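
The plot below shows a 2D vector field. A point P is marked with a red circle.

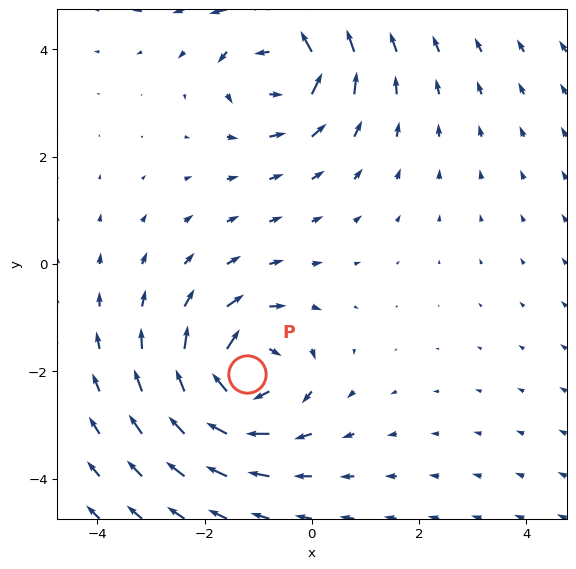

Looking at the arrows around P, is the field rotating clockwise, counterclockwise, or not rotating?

Near P at (-1.2, -2.0) the arrows circulate clockwise. The curl (z-component) there is about -5; negative curl means clockwise rotation.

clockwise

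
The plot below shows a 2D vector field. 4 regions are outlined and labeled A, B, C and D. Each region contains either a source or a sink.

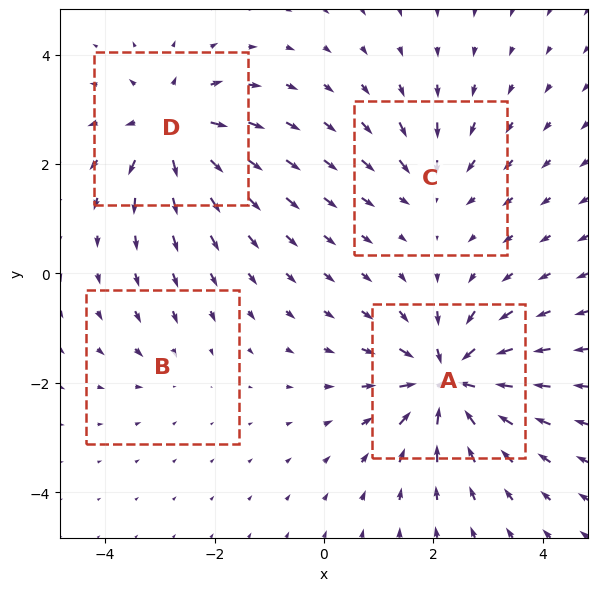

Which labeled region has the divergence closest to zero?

Divergence at each region's feature centre — A: about -8, B: about -2, C: about -4, D: about +6. Region B is closest to zero.

B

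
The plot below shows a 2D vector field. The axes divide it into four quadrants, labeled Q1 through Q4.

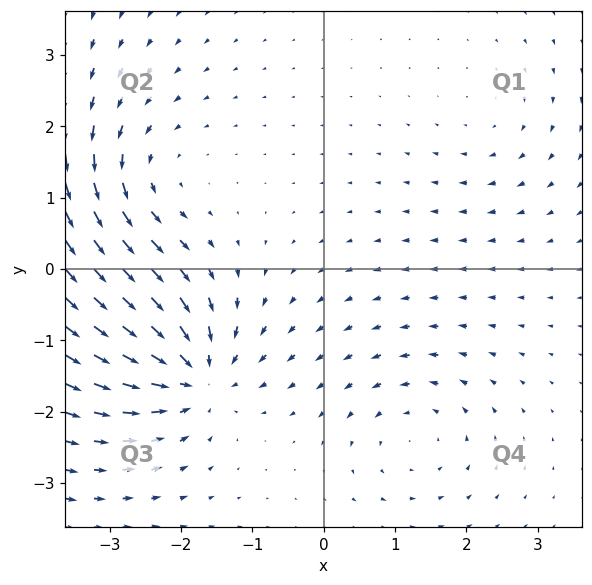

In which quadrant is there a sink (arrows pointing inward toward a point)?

The sink sits at approximately (-1.8, -1.5), which lies in quadrant Q3. The divergence there is about -7, negative as expected for a sink.

Q3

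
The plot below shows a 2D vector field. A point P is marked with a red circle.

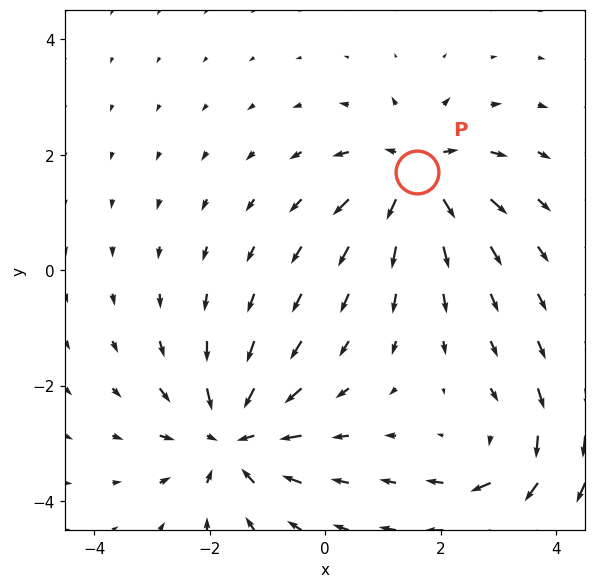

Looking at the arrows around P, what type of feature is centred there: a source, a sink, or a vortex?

source

At P (1.6, 1.7) the arrows spread outward. Divergence about +5, curl ≈0 — positive divergence with near-zero curl is a source.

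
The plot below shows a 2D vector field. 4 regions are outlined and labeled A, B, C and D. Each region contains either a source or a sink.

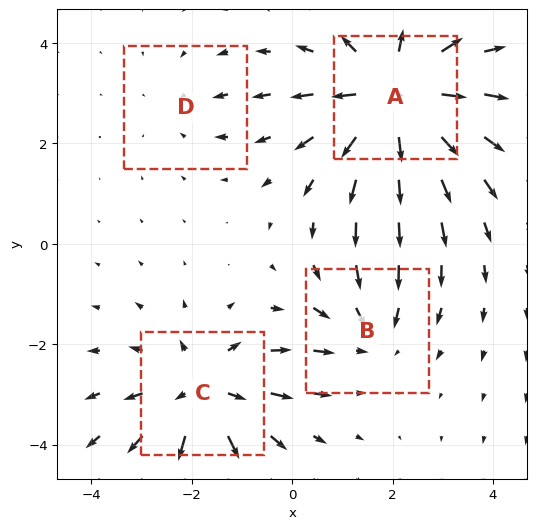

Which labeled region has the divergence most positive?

A

Divergence at each region's feature centre — A: about +6, B: about -3, C: about +4, D: about -2. Region A is most positive.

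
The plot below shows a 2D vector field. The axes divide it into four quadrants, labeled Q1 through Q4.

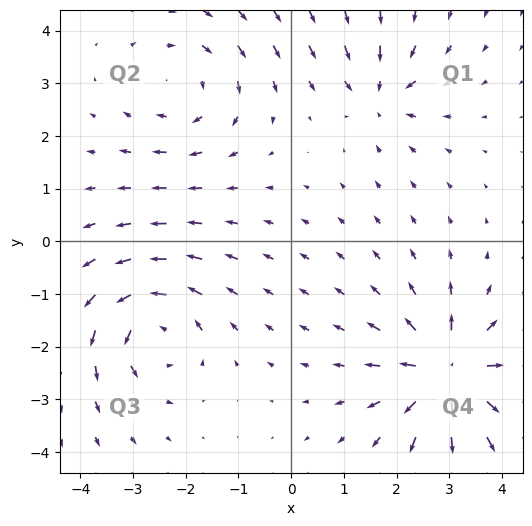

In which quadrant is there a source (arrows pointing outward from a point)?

Q4

The source sits at approximately (3.0, -2.5), which lies in quadrant Q4. The divergence there is about +7, positive as expected for a source.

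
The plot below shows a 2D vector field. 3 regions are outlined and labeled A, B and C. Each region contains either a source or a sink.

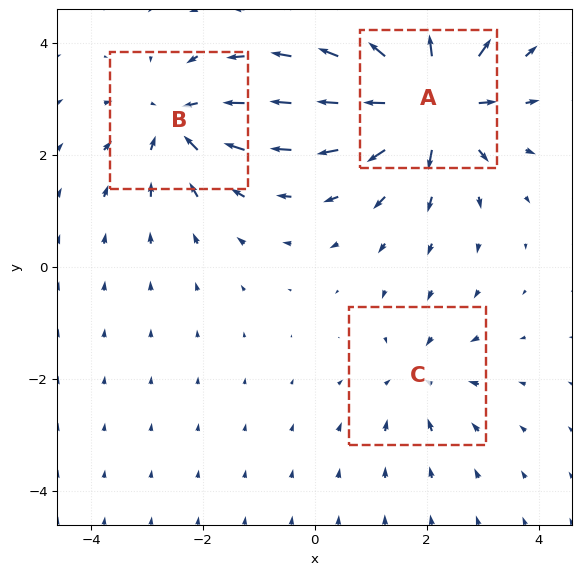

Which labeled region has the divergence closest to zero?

C

Divergence at each region's feature centre — A: about +6, B: about -4, C: about -2. Region C is closest to zero.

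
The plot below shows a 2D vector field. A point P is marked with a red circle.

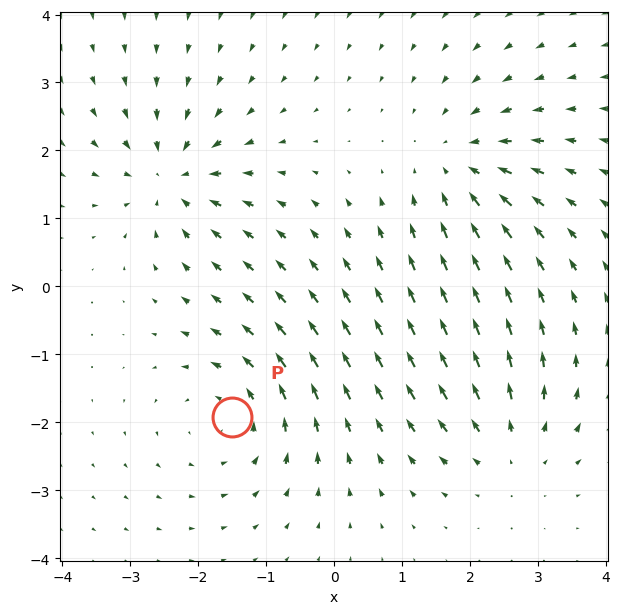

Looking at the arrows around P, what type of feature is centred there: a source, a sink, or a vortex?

vortex

At P (-1.5, -1.9) the arrows circulate counterclockwise. Divergence ≈0, curl about +4 — near-zero divergence with nonzero curl is a vortex.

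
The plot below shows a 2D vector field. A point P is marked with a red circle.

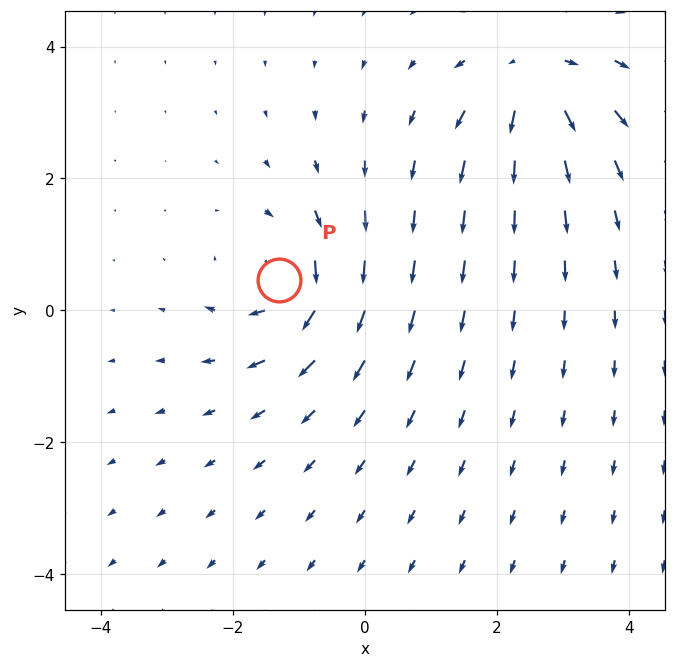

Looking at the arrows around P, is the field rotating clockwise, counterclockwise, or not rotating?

clockwise

Near P at (-1.3, 0.5) the arrows circulate clockwise. The curl (z-component) there is about -5; negative curl means clockwise rotation.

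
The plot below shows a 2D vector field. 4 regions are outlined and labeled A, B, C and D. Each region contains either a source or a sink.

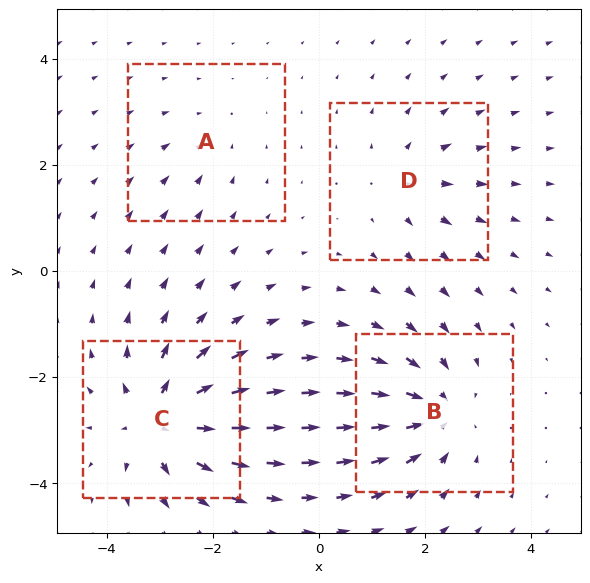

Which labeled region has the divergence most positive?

Divergence at each region's feature centre — A: about -2, B: about -6, C: about +7, D: about +4. Region C is most positive.

C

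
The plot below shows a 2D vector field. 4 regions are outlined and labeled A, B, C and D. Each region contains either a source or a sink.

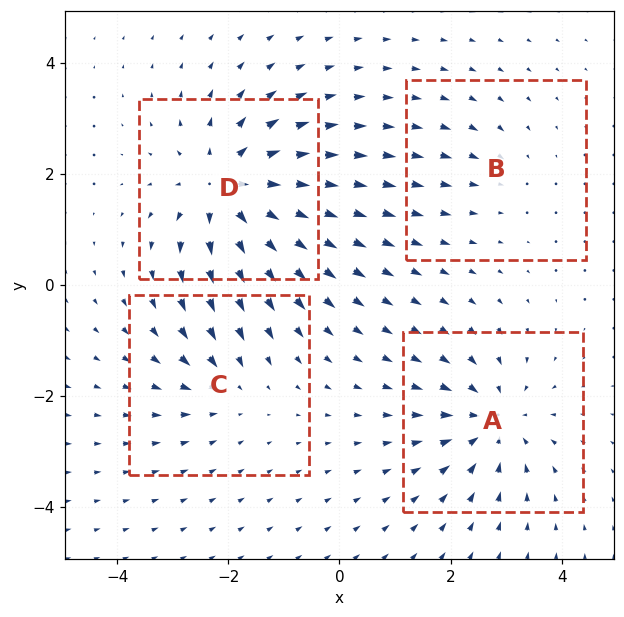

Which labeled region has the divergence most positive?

Divergence at each region's feature centre — A: about -5, B: about -2, C: about -3, D: about +6. Region D is most positive.

D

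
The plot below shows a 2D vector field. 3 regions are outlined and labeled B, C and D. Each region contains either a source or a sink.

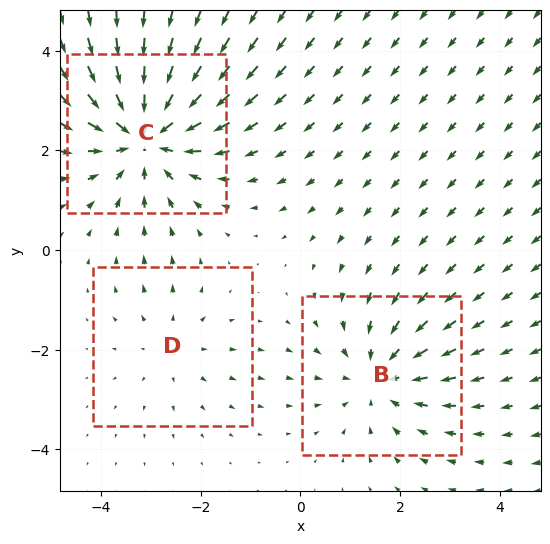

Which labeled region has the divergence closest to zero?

D

Divergence at each region's feature centre — B: about -3, C: about -5, D: about +2. Region D is closest to zero.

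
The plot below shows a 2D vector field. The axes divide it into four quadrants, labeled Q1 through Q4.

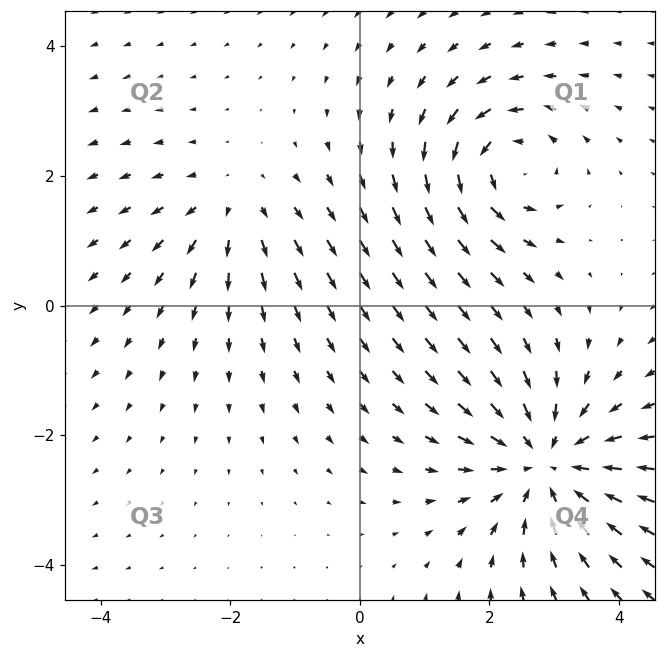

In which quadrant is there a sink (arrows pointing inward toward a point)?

The sink sits at approximately (2.9, -2.4), which lies in quadrant Q4. The divergence there is about -4, negative as expected for a sink.

Q4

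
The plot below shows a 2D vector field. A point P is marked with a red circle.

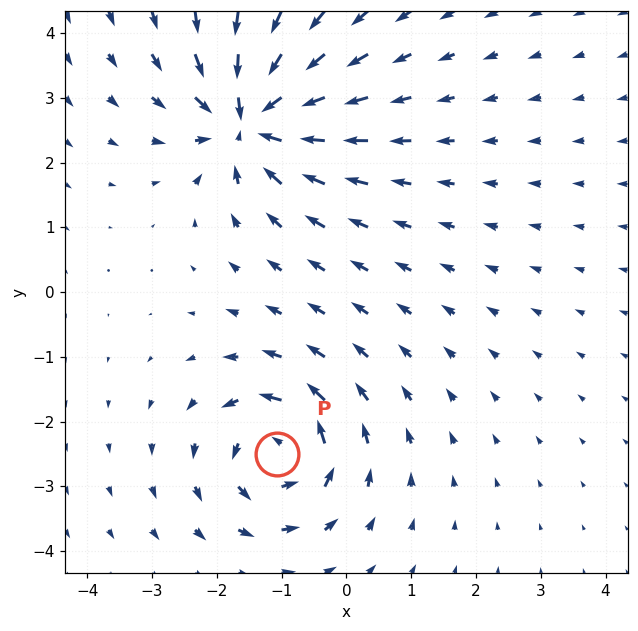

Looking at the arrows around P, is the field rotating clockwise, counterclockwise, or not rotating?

Near P at (-1.1, -2.5) the arrows circulate counterclockwise. The curl (z-component) there is about +5; positive curl means counterclockwise rotation.

counterclockwise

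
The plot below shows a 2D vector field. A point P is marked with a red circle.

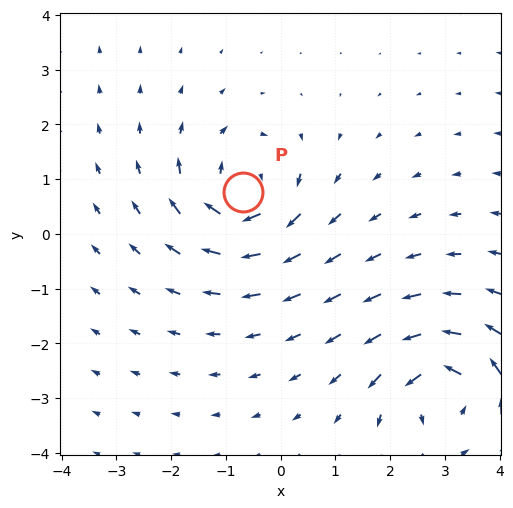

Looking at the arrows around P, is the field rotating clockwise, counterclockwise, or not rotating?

Near P at (-0.7, 0.8) the arrows circulate clockwise. The curl (z-component) there is about -5; negative curl means clockwise rotation.

clockwise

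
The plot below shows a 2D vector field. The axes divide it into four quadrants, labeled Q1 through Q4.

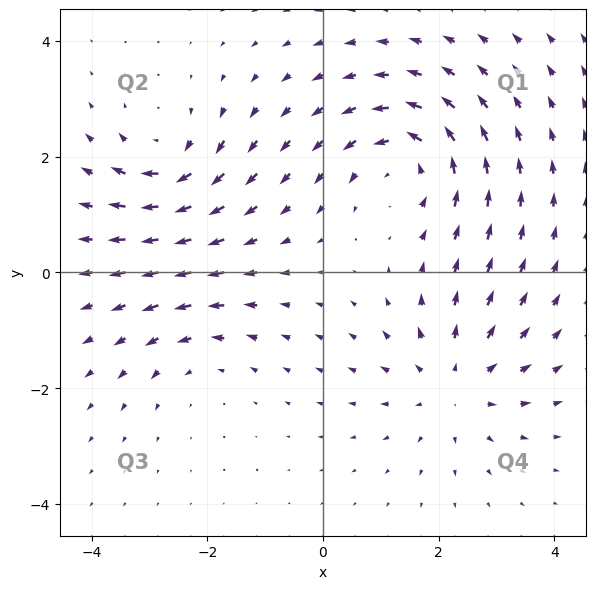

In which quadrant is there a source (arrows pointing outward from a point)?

Q4

The source sits at approximately (2.3, -1.9), which lies in quadrant Q4. The divergence there is about +3, positive as expected for a source.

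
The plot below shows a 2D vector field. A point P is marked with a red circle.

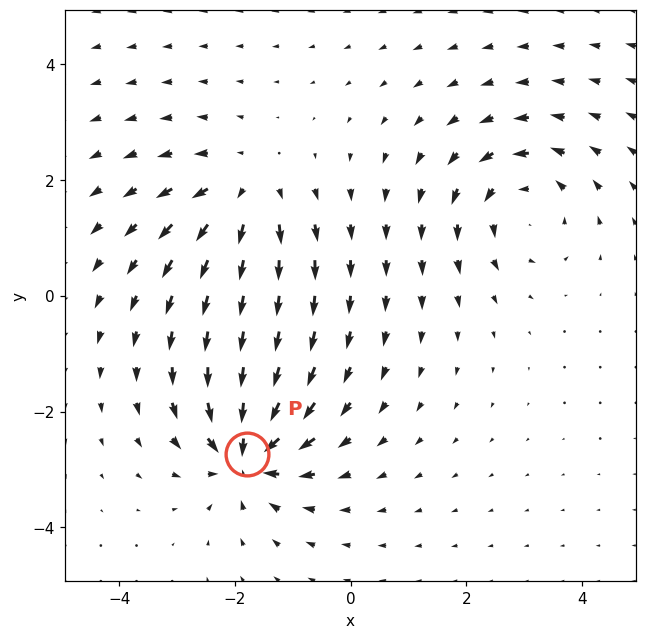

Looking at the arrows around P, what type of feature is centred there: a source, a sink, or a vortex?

At P (-1.8, -2.7) the arrows converge inward. Divergence about -7, curl ≈0 — negative divergence with near-zero curl is a sink.

sink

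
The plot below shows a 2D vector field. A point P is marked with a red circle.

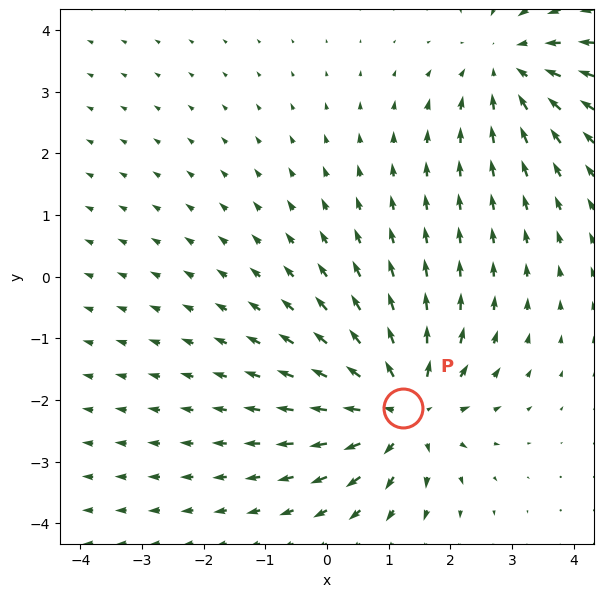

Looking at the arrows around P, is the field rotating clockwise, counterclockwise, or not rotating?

not rotating

Near P at (1.2, -2.1) the arrows show no circulation. The curl there is ≈0.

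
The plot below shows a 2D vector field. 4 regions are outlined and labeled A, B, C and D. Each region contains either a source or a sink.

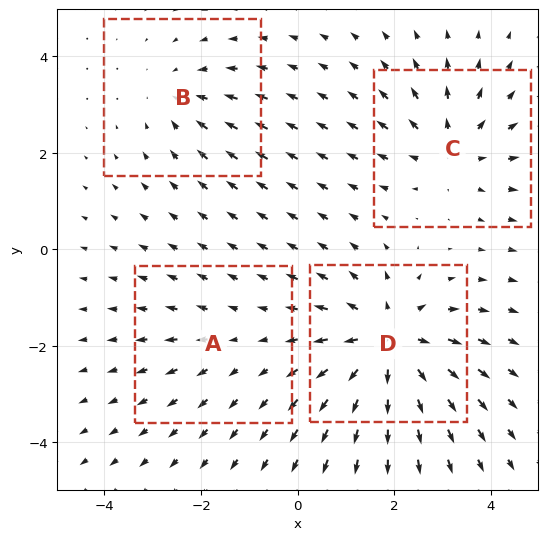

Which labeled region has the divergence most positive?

Divergence at each region's feature centre — A: about +2, B: about -3, C: about +4, D: about +6. Region D is most positive.

D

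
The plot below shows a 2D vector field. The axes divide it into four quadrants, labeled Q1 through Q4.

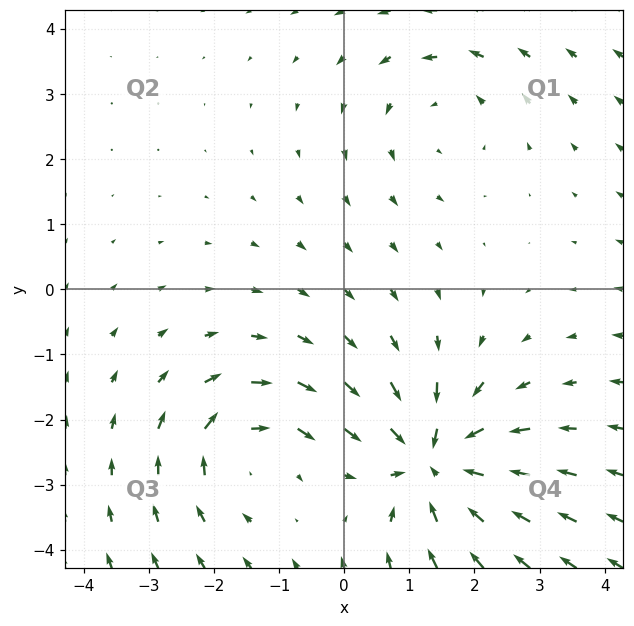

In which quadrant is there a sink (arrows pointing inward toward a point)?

Q4

The sink sits at approximately (1.4, -2.6), which lies in quadrant Q4. The divergence there is about -5, negative as expected for a sink.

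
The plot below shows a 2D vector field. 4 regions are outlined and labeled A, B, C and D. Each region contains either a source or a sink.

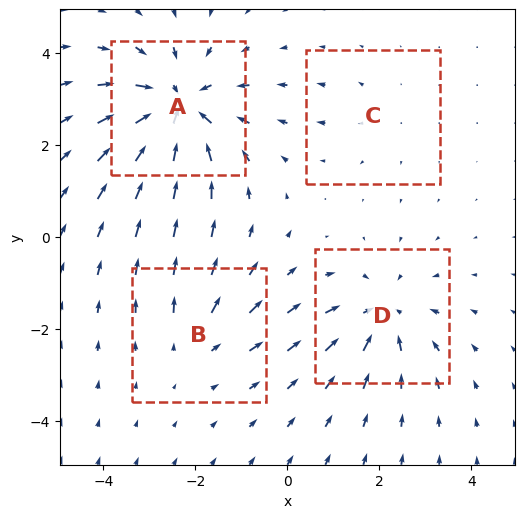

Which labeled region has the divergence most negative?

Divergence at each region's feature centre — A: about -7, B: about +3, C: about +2, D: about -5. Region A is most negative.

A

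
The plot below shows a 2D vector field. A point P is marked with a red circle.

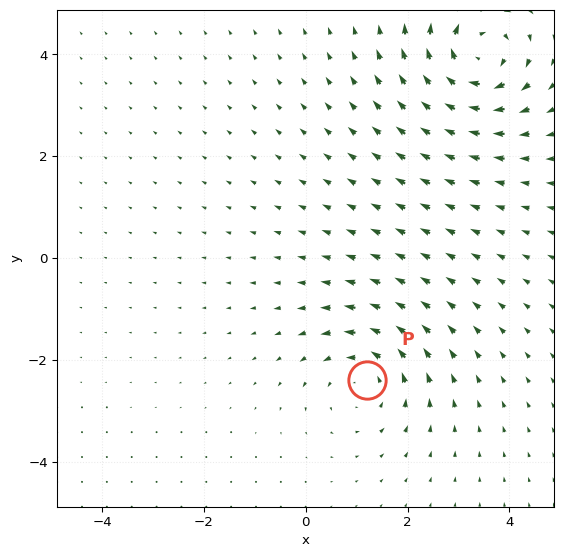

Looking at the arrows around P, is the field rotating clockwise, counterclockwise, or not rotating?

Near P at (1.2, -2.4) the arrows circulate counterclockwise. The curl (z-component) there is about +4; positive curl means counterclockwise rotation.

counterclockwise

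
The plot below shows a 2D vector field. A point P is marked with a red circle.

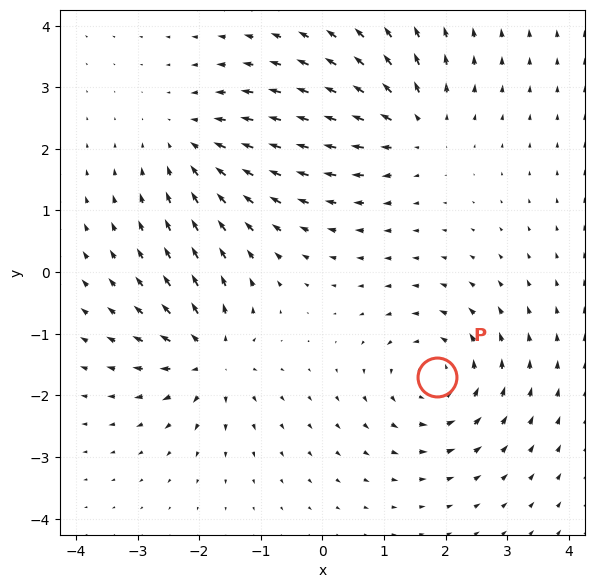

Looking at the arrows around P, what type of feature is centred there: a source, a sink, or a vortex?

vortex

At P (1.9, -1.7) the arrows circulate counterclockwise. Divergence ≈0, curl about +5 — near-zero divergence with nonzero curl is a vortex.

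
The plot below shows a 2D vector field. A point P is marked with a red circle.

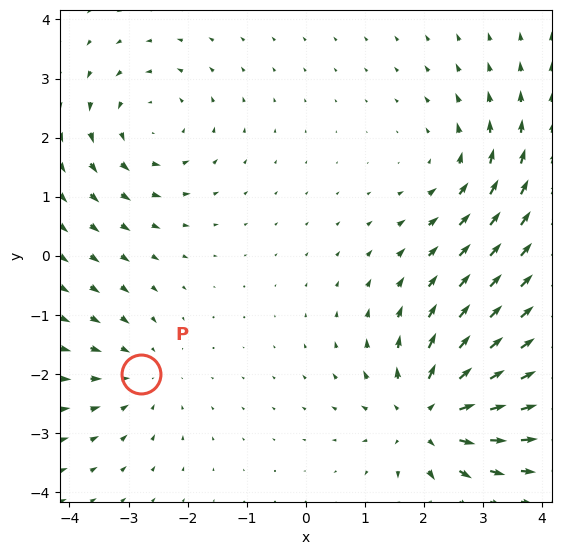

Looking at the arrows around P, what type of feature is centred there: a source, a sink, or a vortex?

sink

At P (-2.8, -2.0) the arrows converge inward. Divergence about -2, curl ≈0 — negative divergence with near-zero curl is a sink.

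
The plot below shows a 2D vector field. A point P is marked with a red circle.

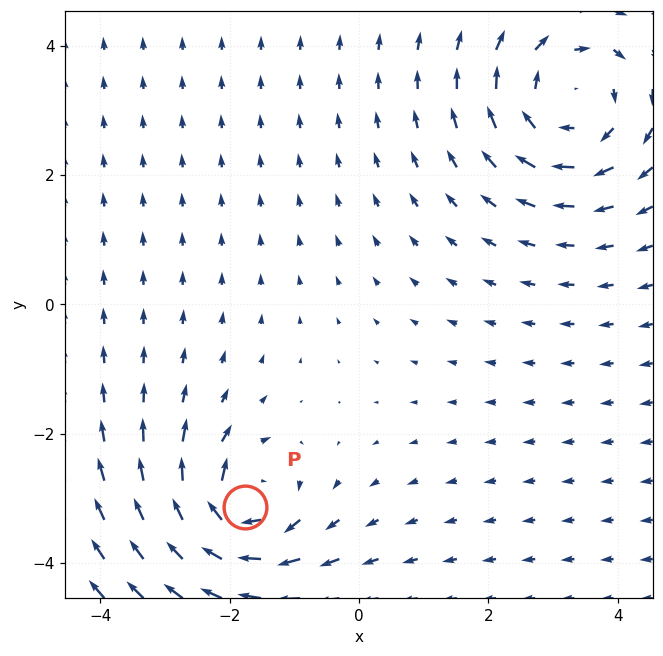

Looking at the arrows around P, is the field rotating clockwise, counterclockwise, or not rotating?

Near P at (-1.8, -3.1) the arrows circulate clockwise. The curl (z-component) there is about -5; negative curl means clockwise rotation.

clockwise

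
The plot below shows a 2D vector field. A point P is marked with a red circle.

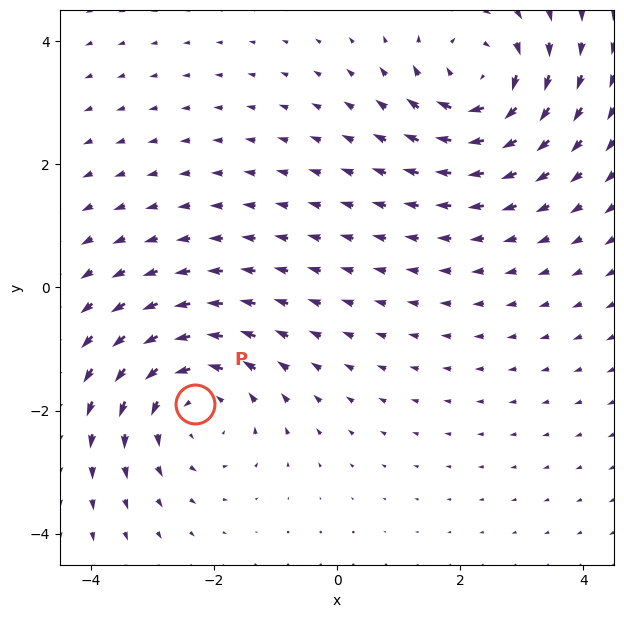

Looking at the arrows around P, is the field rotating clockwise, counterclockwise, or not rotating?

counterclockwise

Near P at (-2.3, -1.9) the arrows circulate counterclockwise. The curl (z-component) there is about +4; positive curl means counterclockwise rotation.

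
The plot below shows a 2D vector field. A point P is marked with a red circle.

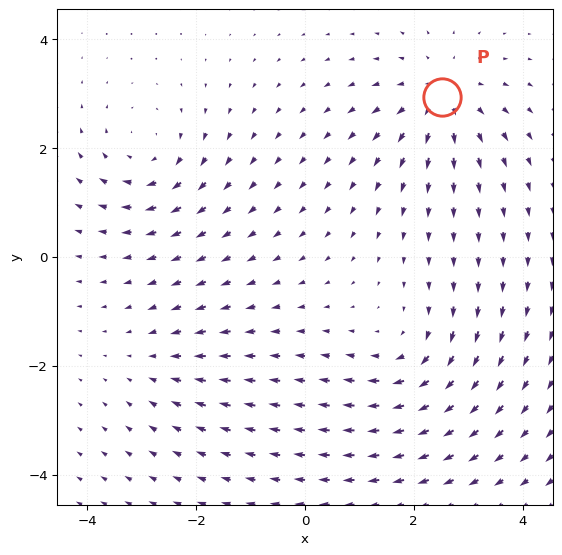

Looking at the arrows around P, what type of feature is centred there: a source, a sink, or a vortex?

At P (2.5, 2.9) the arrows spread outward. Divergence about +5, curl ≈0 — positive divergence with near-zero curl is a source.

source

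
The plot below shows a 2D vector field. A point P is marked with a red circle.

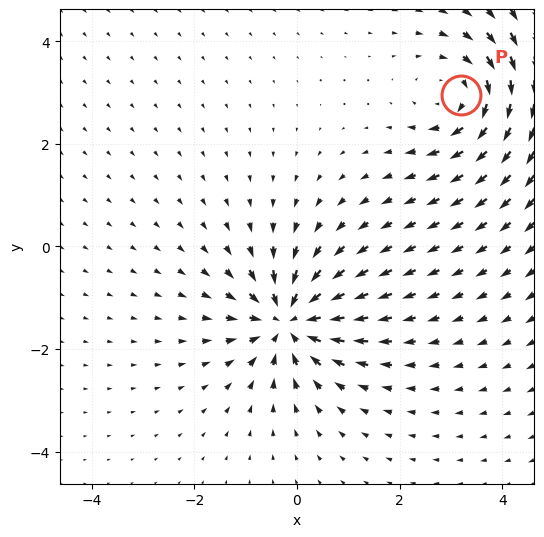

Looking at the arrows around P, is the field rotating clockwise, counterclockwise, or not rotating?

Near P at (3.2, 2.9) the arrows circulate clockwise. The curl (z-component) there is about -3; negative curl means clockwise rotation.

clockwise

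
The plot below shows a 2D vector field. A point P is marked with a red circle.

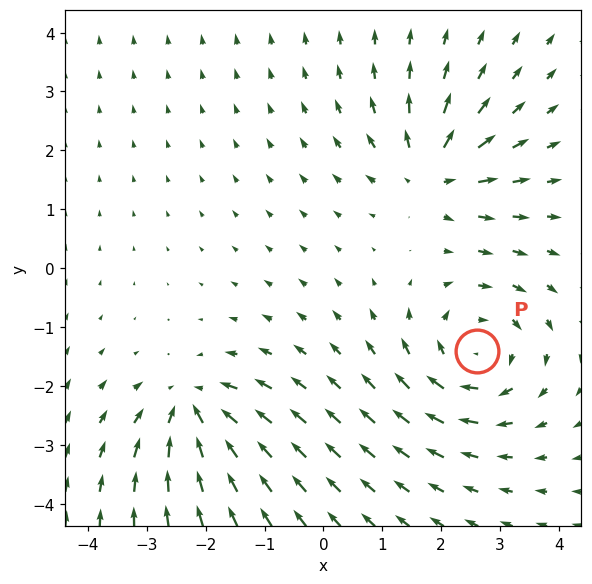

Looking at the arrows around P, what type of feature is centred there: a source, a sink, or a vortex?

vortex

At P (2.6, -1.4) the arrows circulate clockwise. Divergence ≈0, curl about -4 — near-zero divergence with nonzero curl is a vortex.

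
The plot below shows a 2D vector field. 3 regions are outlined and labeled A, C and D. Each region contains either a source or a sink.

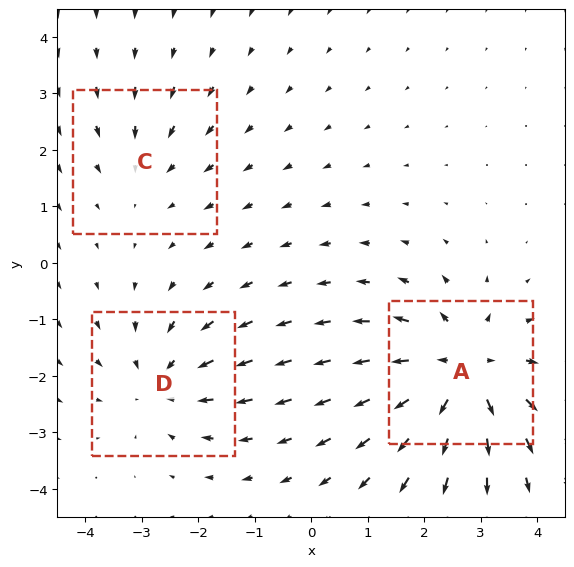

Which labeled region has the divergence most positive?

Divergence at each region's feature centre — A: about +5, C: about -2, D: about -3. Region A is most positive.

A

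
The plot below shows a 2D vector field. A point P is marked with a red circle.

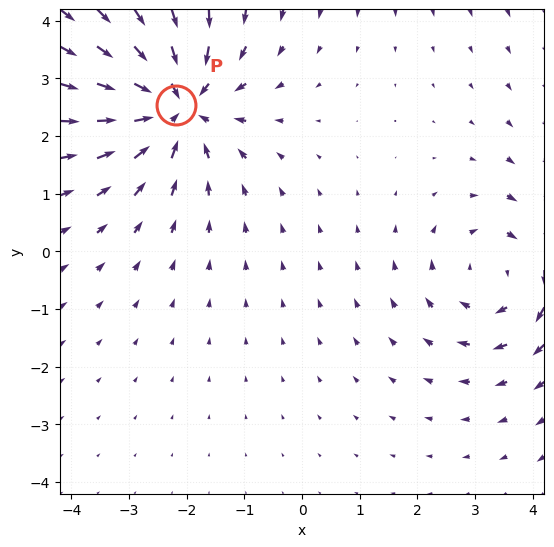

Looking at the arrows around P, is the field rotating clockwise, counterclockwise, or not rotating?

Near P at (-2.2, 2.5) the arrows show no circulation. The curl there is ≈0.

not rotating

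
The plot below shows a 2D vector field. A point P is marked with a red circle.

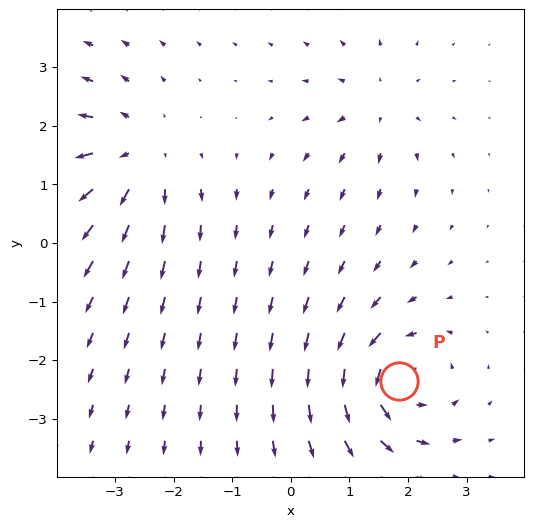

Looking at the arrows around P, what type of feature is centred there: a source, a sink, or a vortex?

At P (1.9, -2.3) the arrows circulate counterclockwise. Divergence ≈0, curl about +6 — near-zero divergence with nonzero curl is a vortex.

vortex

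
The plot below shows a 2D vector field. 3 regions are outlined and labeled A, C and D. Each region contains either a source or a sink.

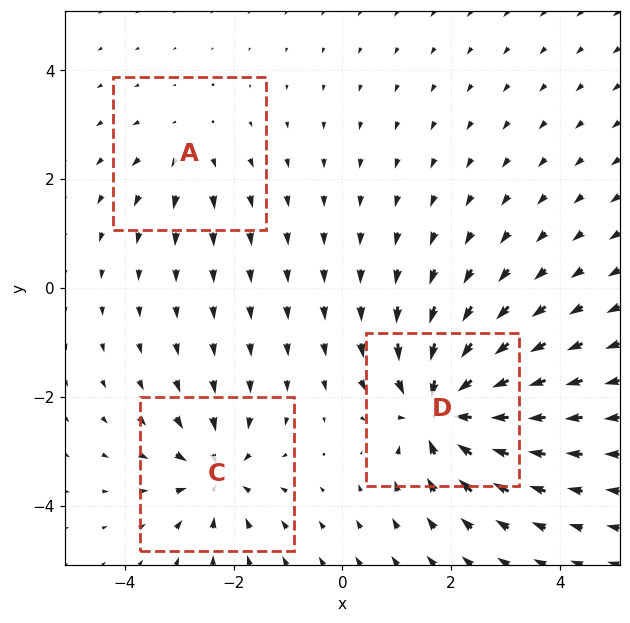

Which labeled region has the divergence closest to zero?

A

Divergence at each region's feature centre — A: about +2, C: about -4, D: about -6. Region A is closest to zero.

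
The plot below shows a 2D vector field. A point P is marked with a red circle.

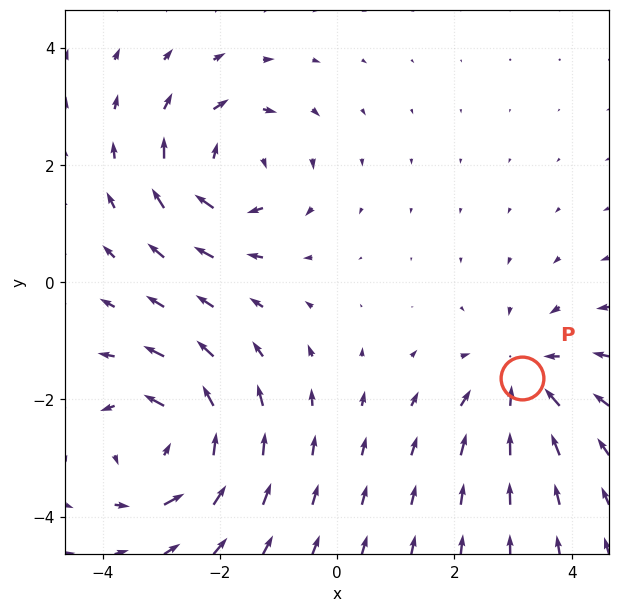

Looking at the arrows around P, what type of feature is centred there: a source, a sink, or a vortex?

sink

At P (3.2, -1.6) the arrows converge inward. Divergence about -2, curl ≈0 — negative divergence with near-zero curl is a sink.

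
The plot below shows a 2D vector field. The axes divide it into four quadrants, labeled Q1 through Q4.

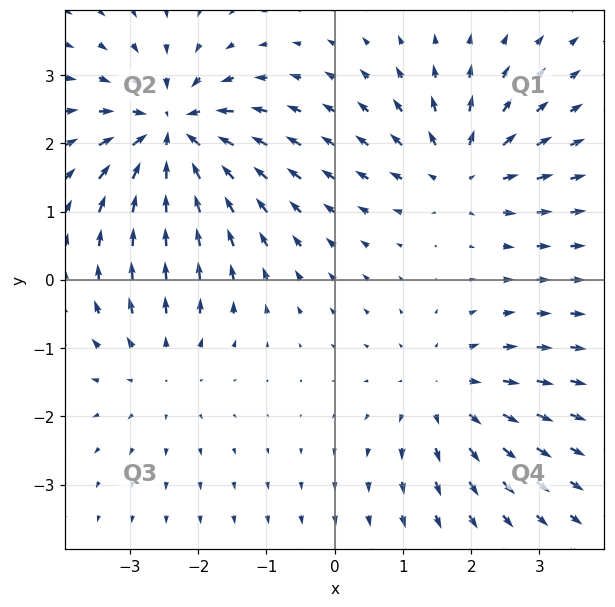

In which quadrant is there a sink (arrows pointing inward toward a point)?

The sink sits at approximately (-2.4, 2.1), which lies in quadrant Q2. The divergence there is about -6, negative as expected for a sink.

Q2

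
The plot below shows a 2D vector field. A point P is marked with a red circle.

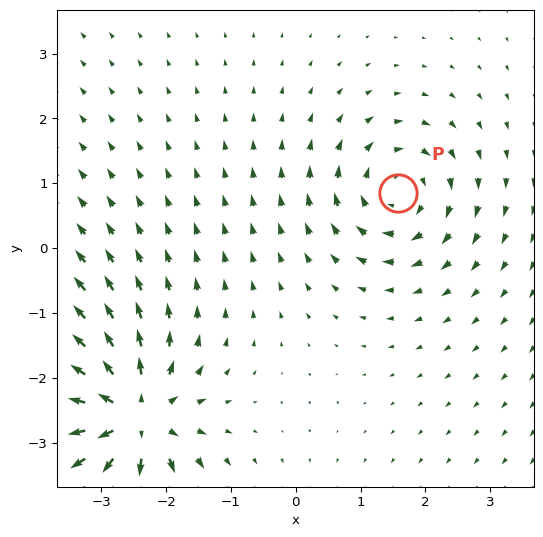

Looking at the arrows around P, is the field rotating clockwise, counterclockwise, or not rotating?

clockwise

Near P at (1.6, 0.9) the arrows circulate clockwise. The curl (z-component) there is about -4; negative curl means clockwise rotation.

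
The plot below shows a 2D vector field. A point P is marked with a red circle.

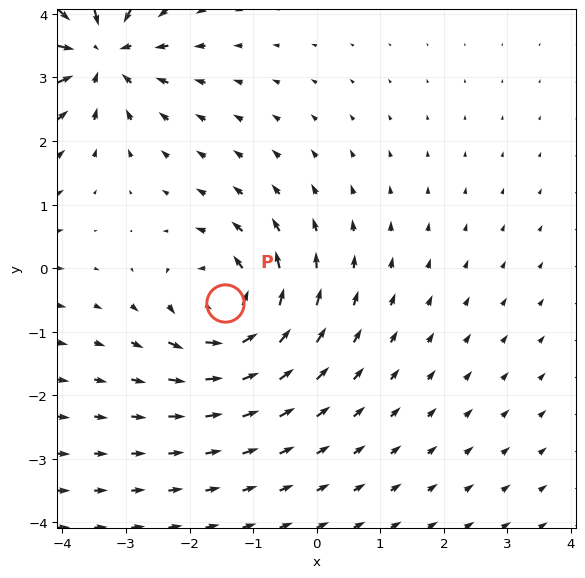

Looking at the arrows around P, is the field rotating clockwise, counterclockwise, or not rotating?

Near P at (-1.4, -0.6) the arrows circulate counterclockwise. The curl (z-component) there is about +6; positive curl means counterclockwise rotation.

counterclockwise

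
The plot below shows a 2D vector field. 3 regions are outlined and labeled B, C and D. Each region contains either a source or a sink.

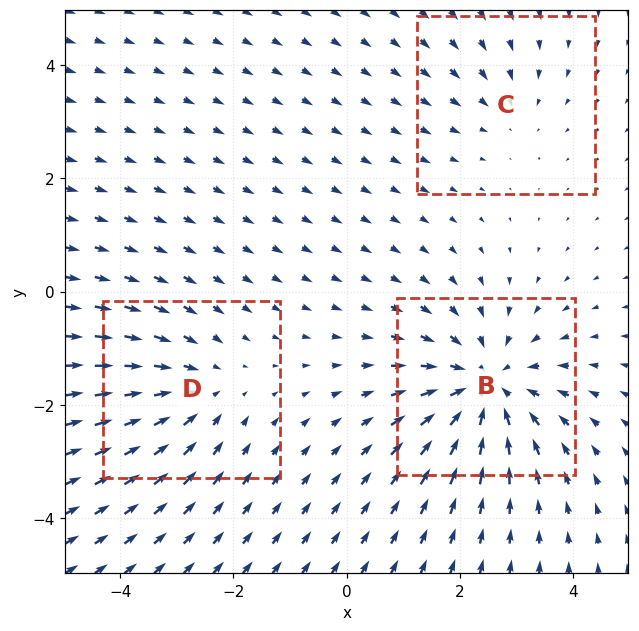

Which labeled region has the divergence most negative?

B

Divergence at each region's feature centre — B: about -4, C: about -2, D: about -3. Region B is most negative.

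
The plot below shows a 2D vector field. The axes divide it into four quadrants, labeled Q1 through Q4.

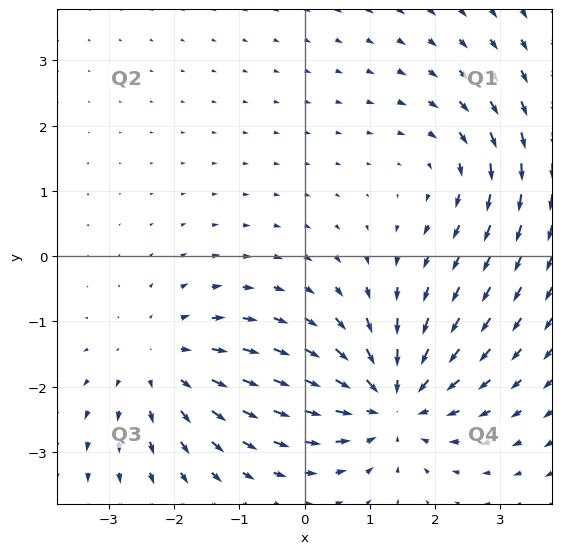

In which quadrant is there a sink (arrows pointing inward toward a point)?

Q4

The sink sits at approximately (1.3, -2.2), which lies in quadrant Q4. The divergence there is about -5, negative as expected for a sink.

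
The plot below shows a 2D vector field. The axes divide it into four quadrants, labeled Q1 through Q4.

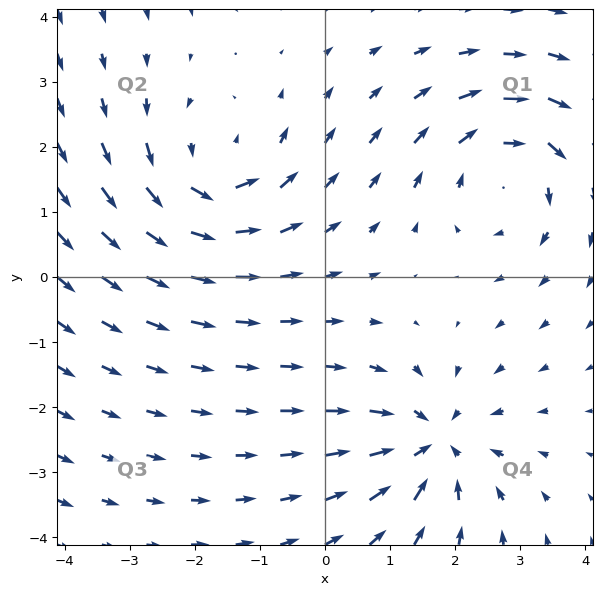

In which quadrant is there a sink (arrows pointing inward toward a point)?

Q4

The sink sits at approximately (1.7, -2.6), which lies in quadrant Q4. The divergence there is about -5, negative as expected for a sink.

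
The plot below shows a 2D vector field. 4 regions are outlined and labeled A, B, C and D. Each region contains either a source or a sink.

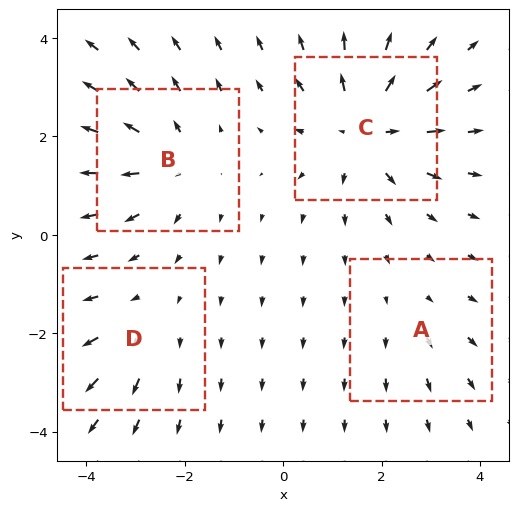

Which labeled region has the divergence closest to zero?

Divergence at each region's feature centre — A: about +2, B: about +4, C: about +6, D: about +3. Region A is closest to zero.

A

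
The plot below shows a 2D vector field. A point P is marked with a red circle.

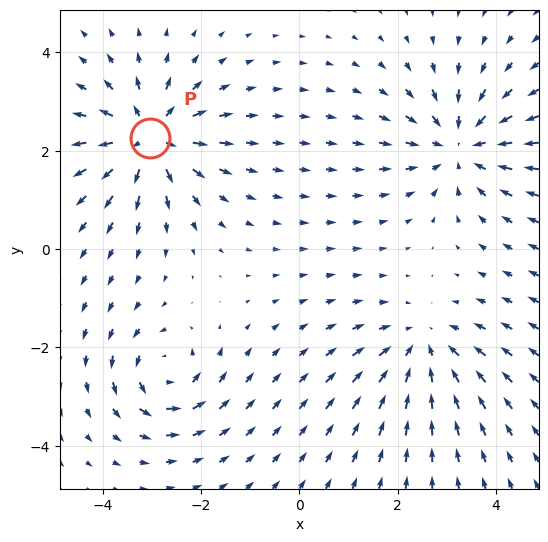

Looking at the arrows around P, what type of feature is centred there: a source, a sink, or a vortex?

source

At P (-3.0, 2.3) the arrows spread outward. Divergence about +5, curl ≈0 — positive divergence with near-zero curl is a source.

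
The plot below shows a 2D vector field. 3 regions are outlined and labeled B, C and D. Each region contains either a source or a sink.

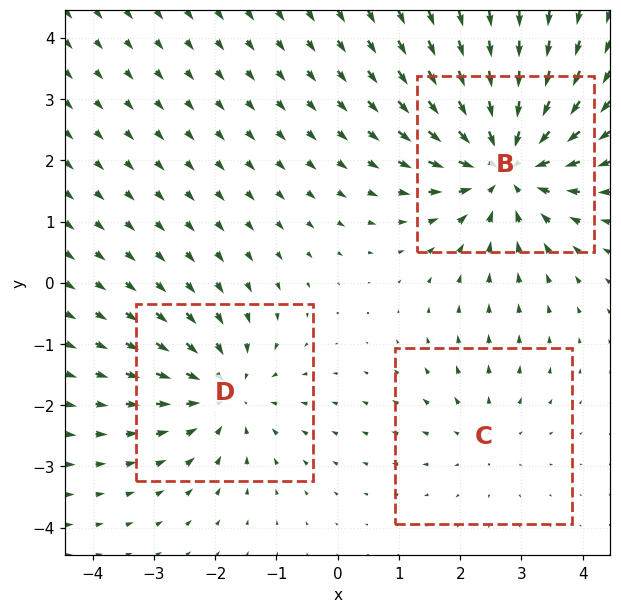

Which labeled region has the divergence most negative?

B

Divergence at each region's feature centre — B: about -5, C: about +2, D: about -3. Region B is most negative.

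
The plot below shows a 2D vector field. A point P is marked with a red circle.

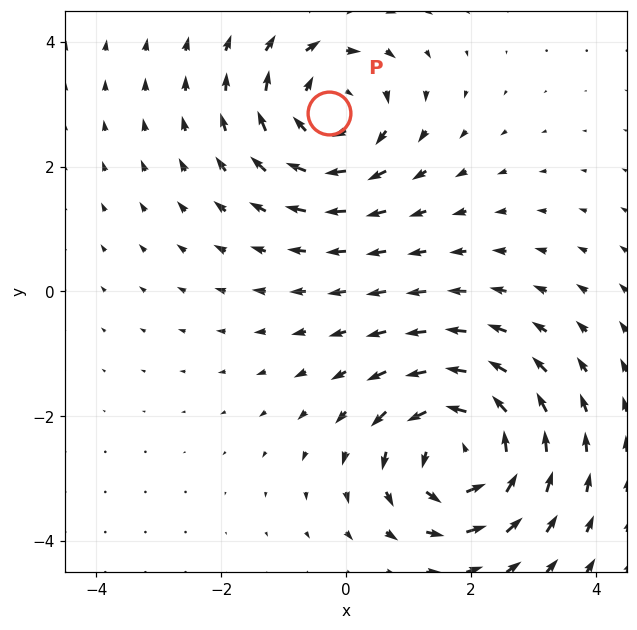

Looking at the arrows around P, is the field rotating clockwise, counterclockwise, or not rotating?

Near P at (-0.3, 2.9) the arrows circulate clockwise. The curl (z-component) there is about -4; negative curl means clockwise rotation.

clockwise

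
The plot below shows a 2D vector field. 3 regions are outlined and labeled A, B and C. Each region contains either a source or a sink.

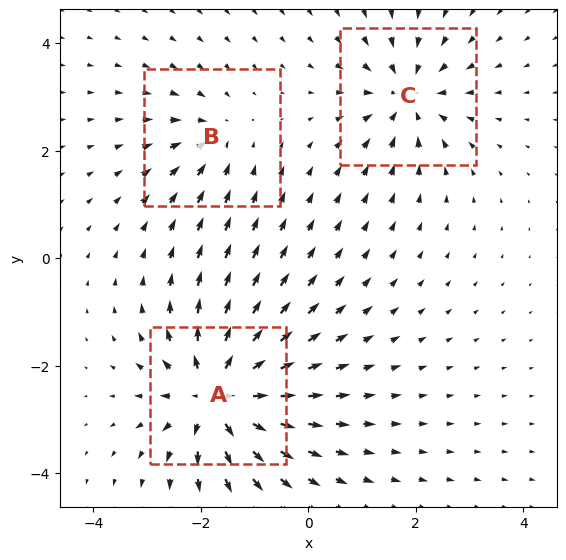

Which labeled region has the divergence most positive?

A

Divergence at each region's feature centre — A: about +6, B: about -2, C: about -4. Region A is most positive.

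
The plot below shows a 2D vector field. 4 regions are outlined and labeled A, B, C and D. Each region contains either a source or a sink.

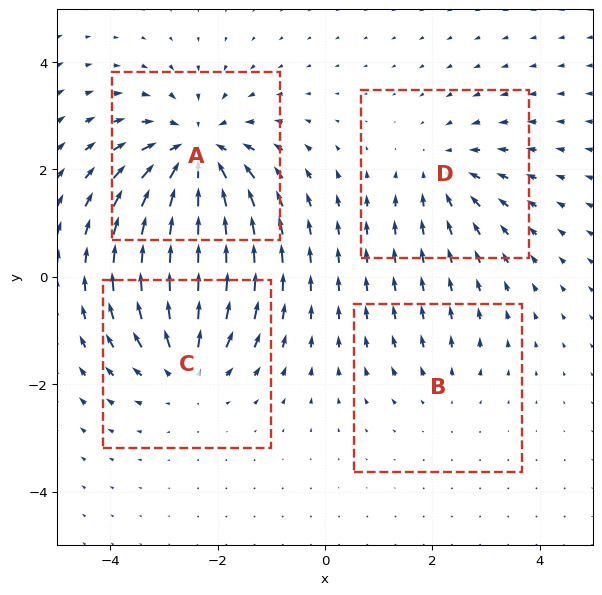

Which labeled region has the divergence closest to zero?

B

Divergence at each region's feature centre — A: about -6, B: about +2, C: about +4, D: about -3. Region B is closest to zero.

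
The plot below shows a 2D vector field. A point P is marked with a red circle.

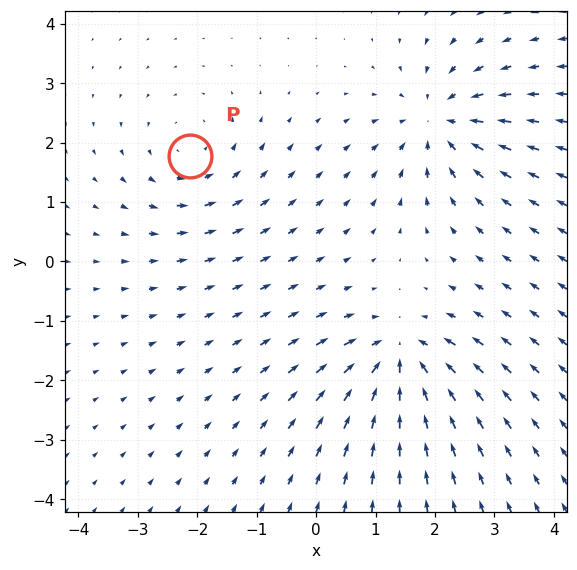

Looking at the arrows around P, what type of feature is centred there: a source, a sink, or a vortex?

At P (-2.1, 1.8) the arrows circulate counterclockwise. Divergence ≈0, curl about +4 — near-zero divergence with nonzero curl is a vortex.

vortex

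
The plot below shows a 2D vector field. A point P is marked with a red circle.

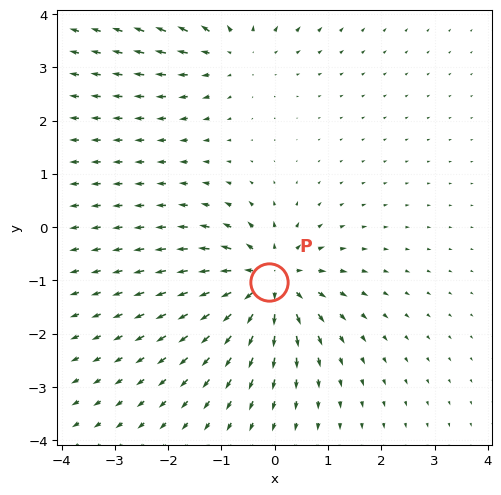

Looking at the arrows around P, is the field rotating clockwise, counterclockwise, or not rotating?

Near P at (-0.1, -1.0) the arrows show no circulation. The curl there is ≈0.

not rotating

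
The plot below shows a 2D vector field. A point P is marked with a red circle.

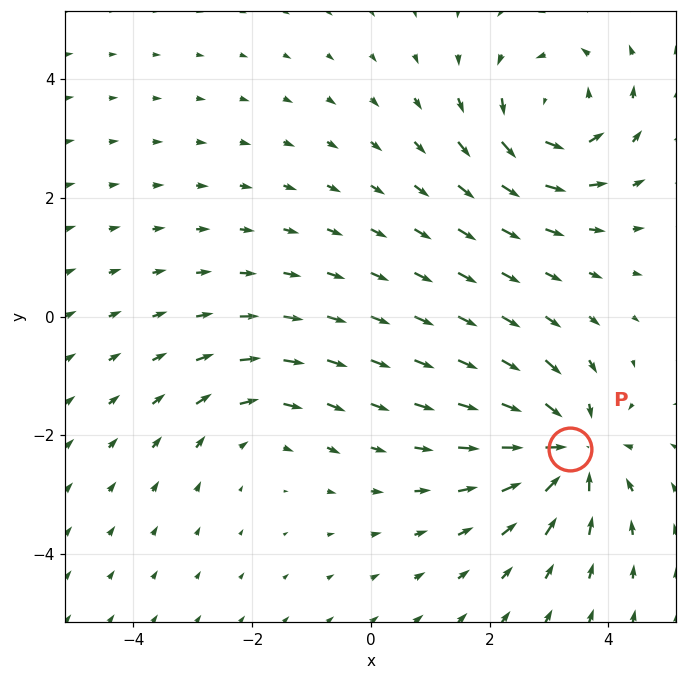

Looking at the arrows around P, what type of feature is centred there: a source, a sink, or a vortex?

At P (3.4, -2.2) the arrows converge inward. Divergence about -6, curl ≈0 — negative divergence with near-zero curl is a sink.

sink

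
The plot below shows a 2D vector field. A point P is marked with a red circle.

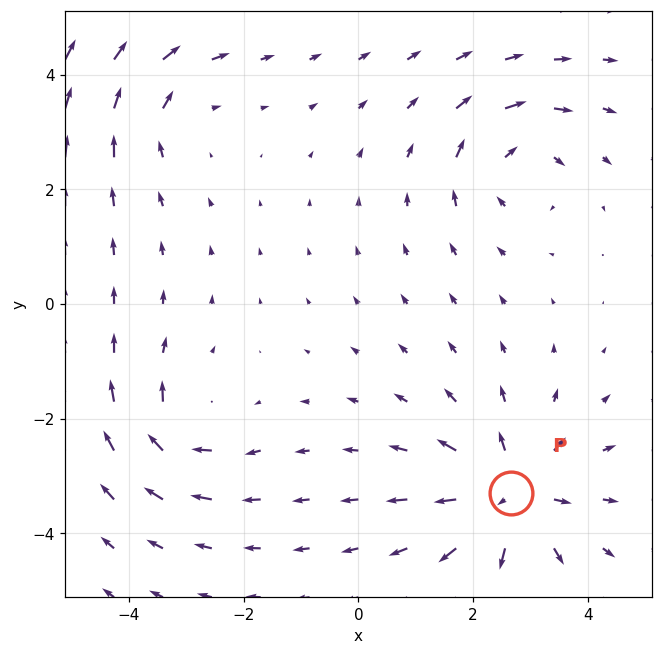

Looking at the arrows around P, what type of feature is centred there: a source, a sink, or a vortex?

At P (2.7, -3.3) the arrows spread outward. Divergence about +5, curl ≈0 — positive divergence with near-zero curl is a source.

source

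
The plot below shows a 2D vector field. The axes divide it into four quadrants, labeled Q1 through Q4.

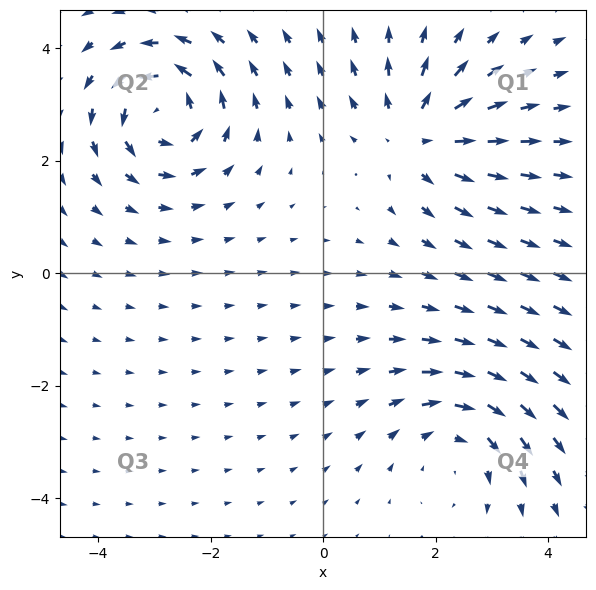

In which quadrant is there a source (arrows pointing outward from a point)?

Q1

The source sits at approximately (1.7, 2.4), which lies in quadrant Q1. The divergence there is about +5, positive as expected for a source.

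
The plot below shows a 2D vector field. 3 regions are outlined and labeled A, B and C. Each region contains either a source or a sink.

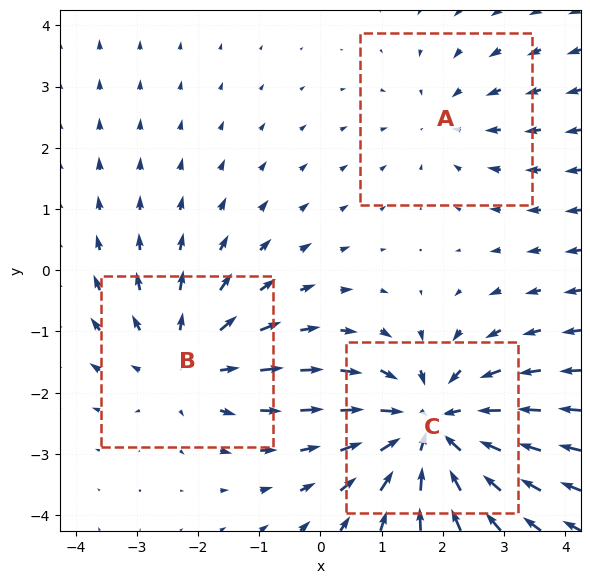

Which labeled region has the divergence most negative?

Divergence at each region's feature centre — A: about -2, B: about +3, C: about -4. Region C is most negative.

C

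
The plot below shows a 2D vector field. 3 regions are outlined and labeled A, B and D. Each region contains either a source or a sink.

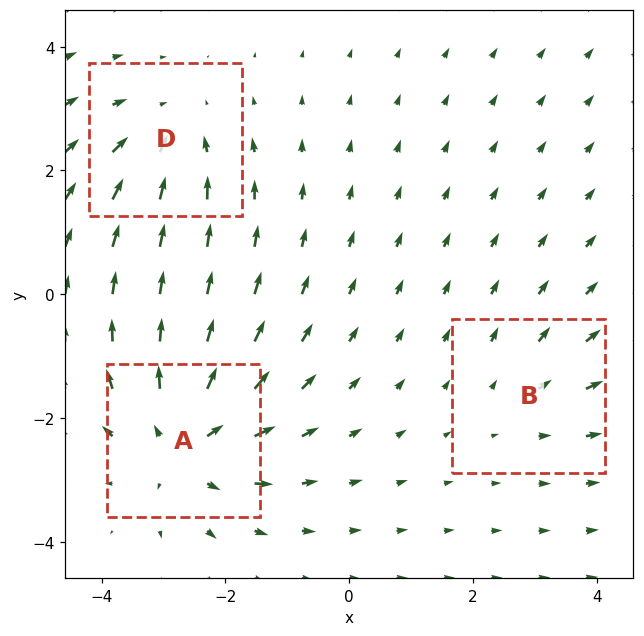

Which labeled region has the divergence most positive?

Divergence at each region's feature centre — A: about +5, B: about +2, D: about -3. Region A is most positive.

A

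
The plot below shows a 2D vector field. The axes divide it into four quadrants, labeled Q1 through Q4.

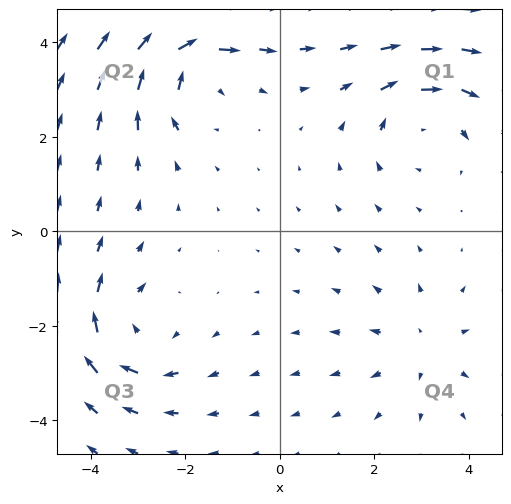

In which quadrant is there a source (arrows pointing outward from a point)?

The source sits at approximately (3.1, -2.4), which lies in quadrant Q4. The divergence there is about +2, positive as expected for a source.

Q4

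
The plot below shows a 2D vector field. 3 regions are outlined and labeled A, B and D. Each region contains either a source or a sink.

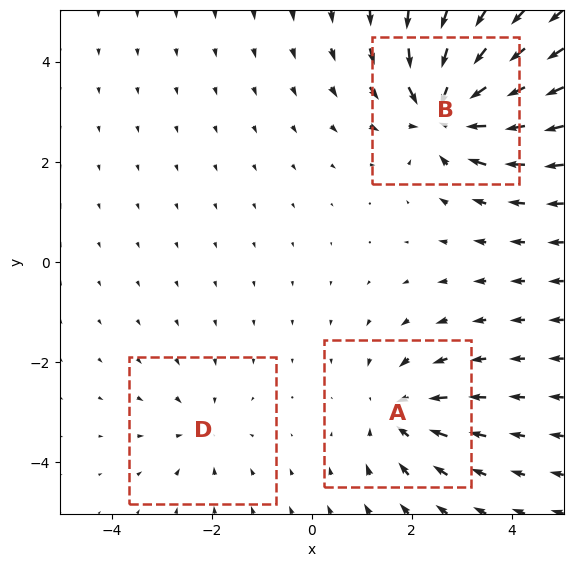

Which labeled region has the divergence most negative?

B

Divergence at each region's feature centre — A: about -3, B: about -6, D: about -2. Region B is most negative.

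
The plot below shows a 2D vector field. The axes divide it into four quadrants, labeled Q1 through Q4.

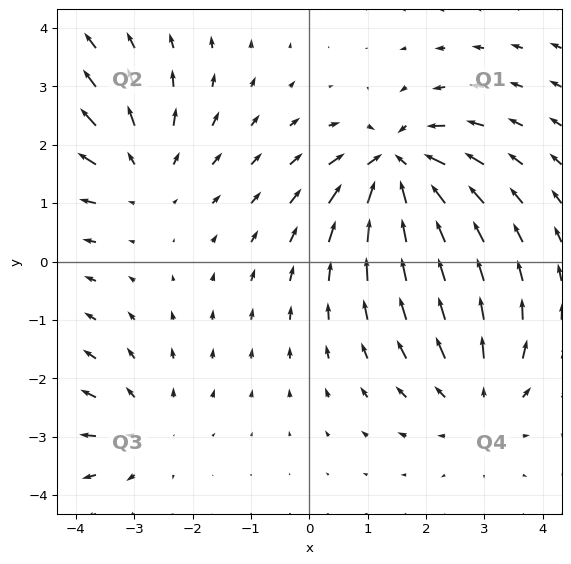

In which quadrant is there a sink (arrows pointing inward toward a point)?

The sink sits at approximately (1.5, 1.6), which lies in quadrant Q1. The divergence there is about -7, negative as expected for a sink.

Q1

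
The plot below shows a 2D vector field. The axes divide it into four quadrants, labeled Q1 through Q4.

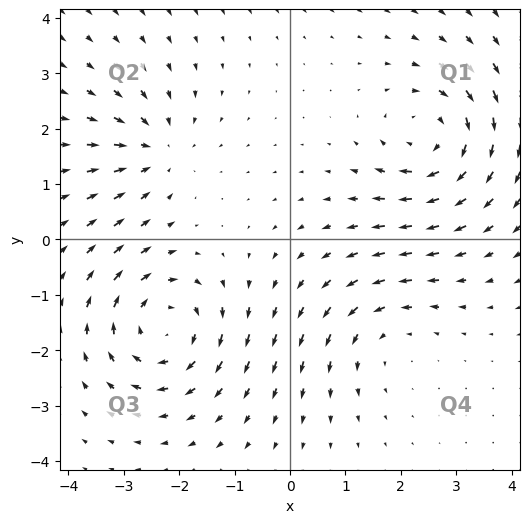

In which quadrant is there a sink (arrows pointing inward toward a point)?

The sink sits at approximately (-2.4, 1.6), which lies in quadrant Q2. The divergence there is about -3, negative as expected for a sink.

Q2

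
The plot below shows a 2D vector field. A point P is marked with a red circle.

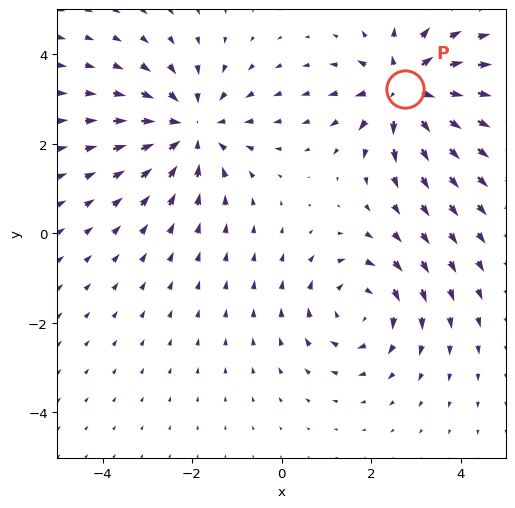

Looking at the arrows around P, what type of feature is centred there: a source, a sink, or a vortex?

source

At P (2.7, 3.2) the arrows spread outward. Divergence about +5, curl ≈0 — positive divergence with near-zero curl is a source.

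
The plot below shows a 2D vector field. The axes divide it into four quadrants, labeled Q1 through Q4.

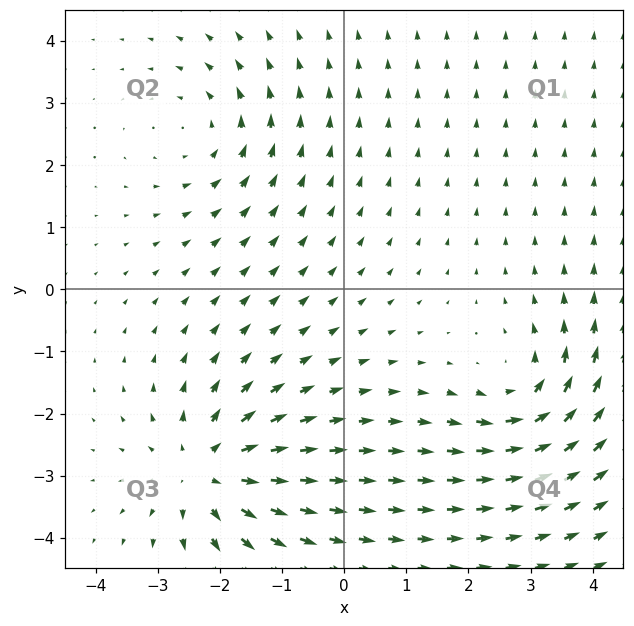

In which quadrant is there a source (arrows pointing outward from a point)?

The source sits at approximately (-2.2, -2.9), which lies in quadrant Q3. The divergence there is about +4, positive as expected for a source.

Q3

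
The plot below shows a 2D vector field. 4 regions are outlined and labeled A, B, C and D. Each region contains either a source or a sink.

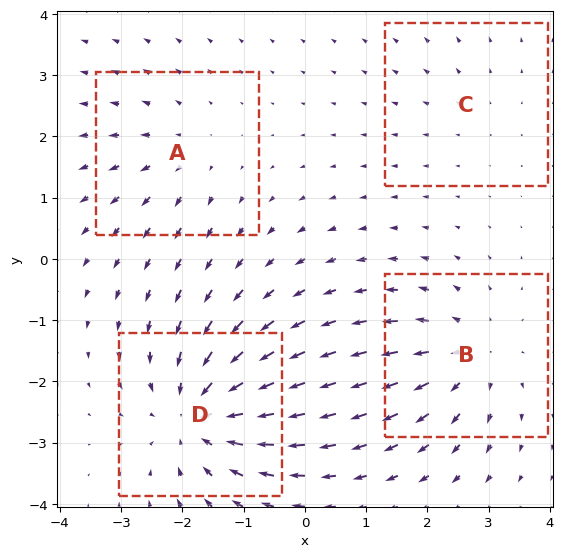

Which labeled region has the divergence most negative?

D

Divergence at each region's feature centre — A: about +3, B: about +5, C: about +2, D: about -7. Region D is most negative.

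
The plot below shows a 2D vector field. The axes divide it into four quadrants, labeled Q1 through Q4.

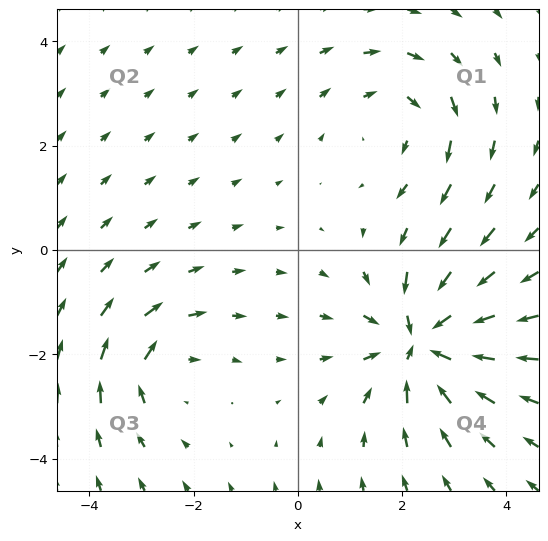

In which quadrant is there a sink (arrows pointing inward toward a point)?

The sink sits at approximately (2.4, -1.8), which lies in quadrant Q4. The divergence there is about -5, negative as expected for a sink.

Q4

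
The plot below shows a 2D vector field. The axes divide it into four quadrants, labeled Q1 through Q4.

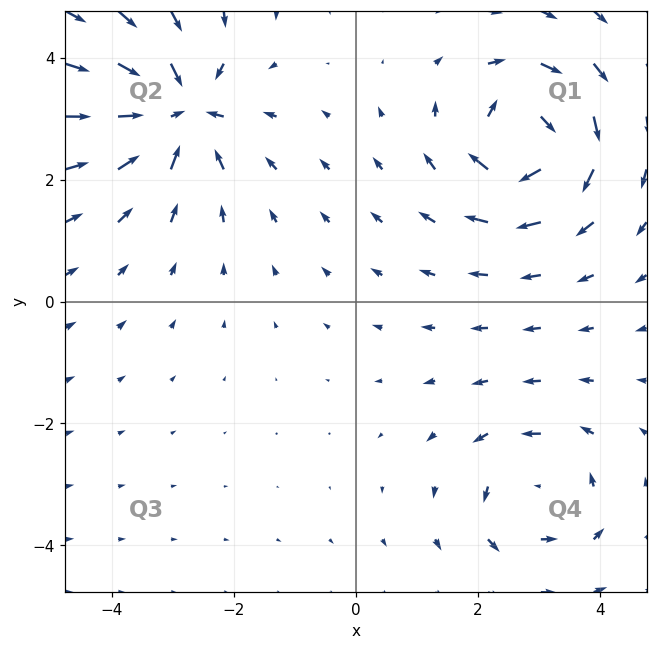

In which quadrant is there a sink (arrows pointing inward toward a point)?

The sink sits at approximately (-2.9, 3.1), which lies in quadrant Q2. The divergence there is about -5, negative as expected for a sink.

Q2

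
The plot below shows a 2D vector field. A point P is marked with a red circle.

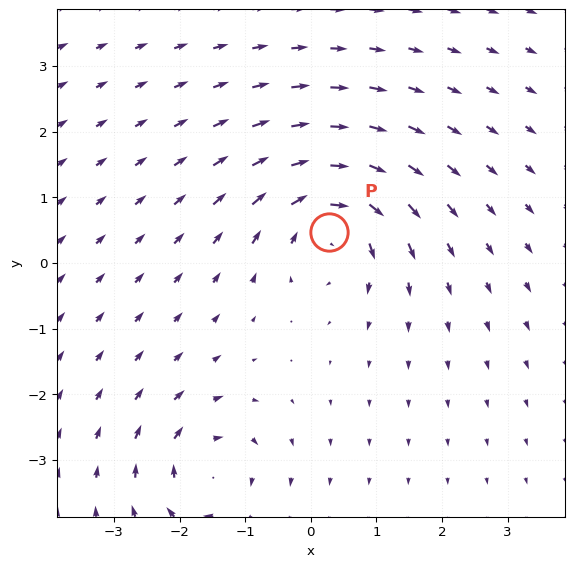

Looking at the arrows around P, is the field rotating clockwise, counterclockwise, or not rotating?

clockwise

Near P at (0.3, 0.5) the arrows circulate clockwise. The curl (z-component) there is about -6; negative curl means clockwise rotation.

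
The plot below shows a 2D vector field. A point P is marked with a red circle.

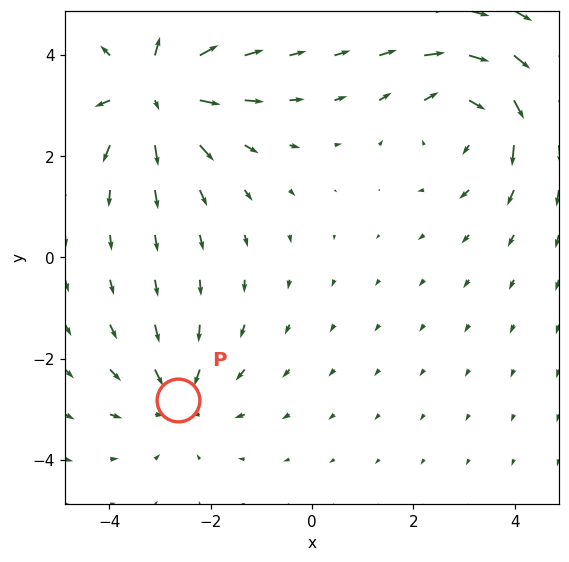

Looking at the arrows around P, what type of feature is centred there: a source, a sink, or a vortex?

At P (-2.7, -2.8) the arrows converge inward. Divergence about -3, curl ≈0 — negative divergence with near-zero curl is a sink.

sink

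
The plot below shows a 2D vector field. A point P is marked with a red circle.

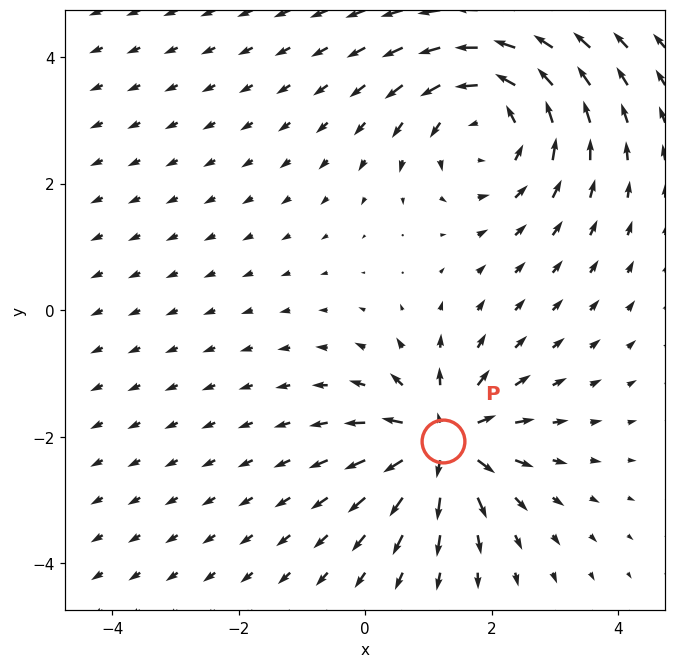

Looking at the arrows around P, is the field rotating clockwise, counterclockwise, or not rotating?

Near P at (1.2, -2.1) the arrows show no circulation. The curl there is ≈0.

not rotating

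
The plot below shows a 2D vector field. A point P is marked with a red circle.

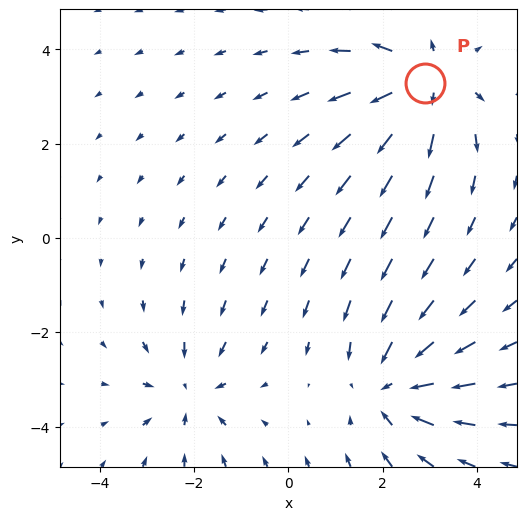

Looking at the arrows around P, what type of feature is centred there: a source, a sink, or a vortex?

At P (2.9, 3.3) the arrows spread outward. Divergence about +5, curl ≈0 — positive divergence with near-zero curl is a source.

source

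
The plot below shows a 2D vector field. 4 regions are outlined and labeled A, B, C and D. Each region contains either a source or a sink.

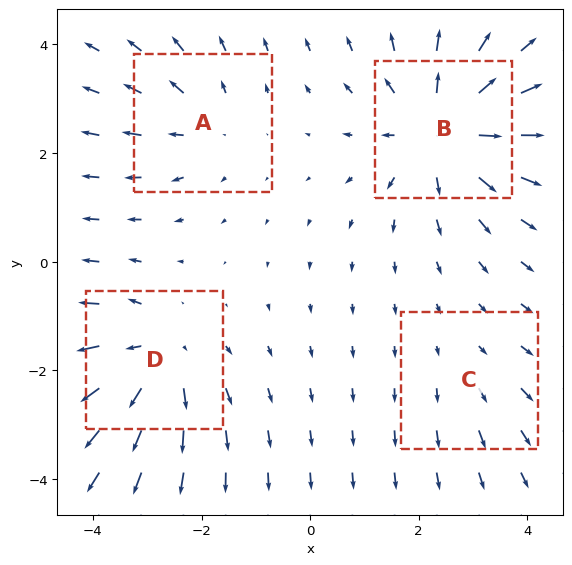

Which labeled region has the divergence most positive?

Divergence at each region's feature centre — A: about +3, B: about +6, C: about +2, D: about +5. Region B is most positive.

B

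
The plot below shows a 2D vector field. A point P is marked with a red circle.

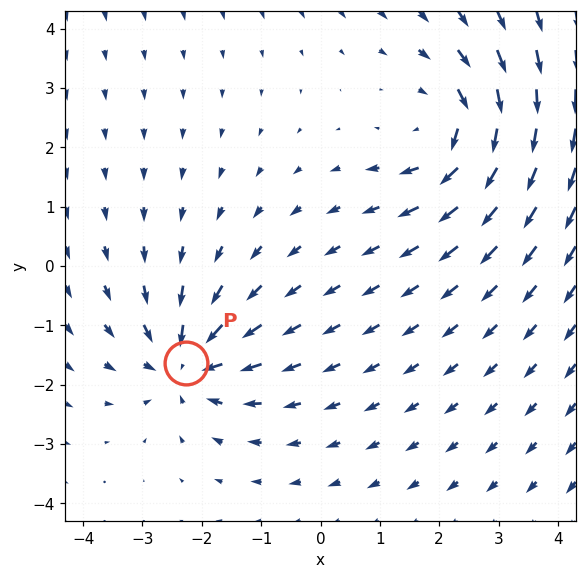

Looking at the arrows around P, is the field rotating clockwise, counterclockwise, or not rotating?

not rotating

Near P at (-2.3, -1.6) the arrows show no circulation. The curl there is ≈0.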